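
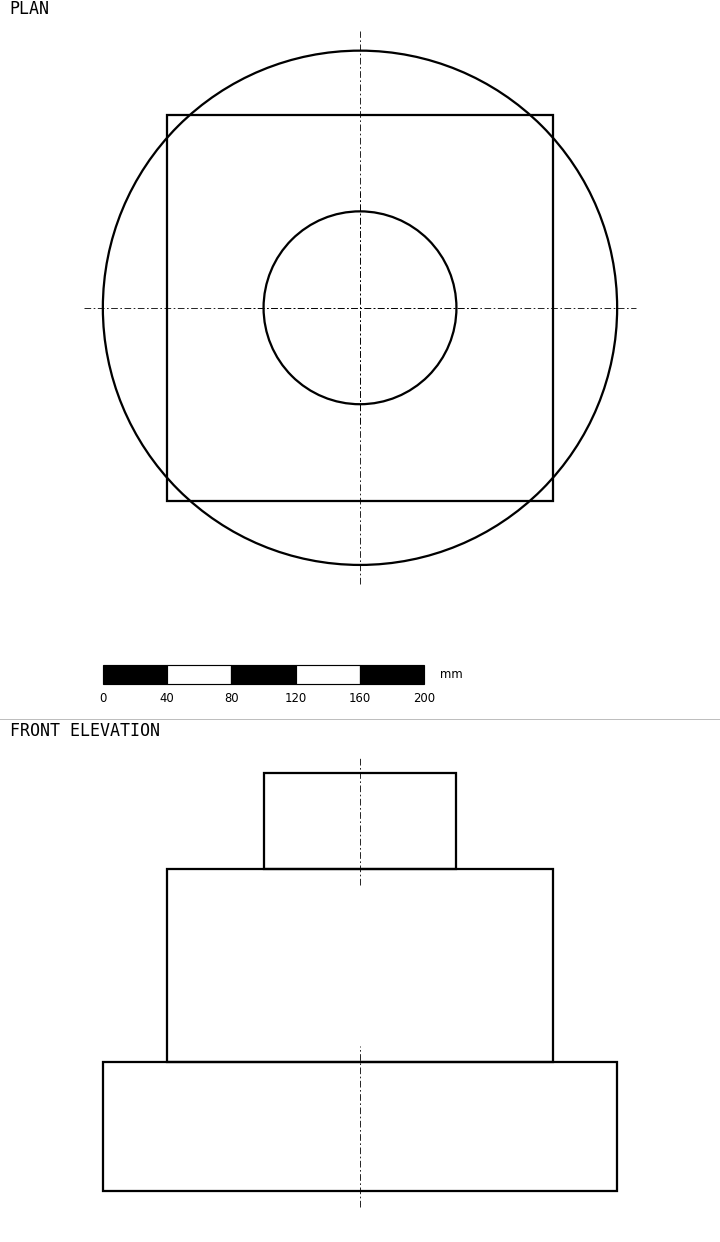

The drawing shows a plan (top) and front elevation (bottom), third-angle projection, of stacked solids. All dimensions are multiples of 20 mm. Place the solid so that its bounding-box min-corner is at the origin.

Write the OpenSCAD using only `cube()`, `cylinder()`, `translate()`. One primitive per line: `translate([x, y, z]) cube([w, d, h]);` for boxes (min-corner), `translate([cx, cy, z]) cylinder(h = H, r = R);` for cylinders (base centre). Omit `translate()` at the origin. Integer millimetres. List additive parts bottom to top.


translate([160, 160, 0]) cylinder(h = 80, r = 160);
translate([40, 40, 80]) cube([240, 240, 120]);
translate([160, 160, 200]) cylinder(h = 60, r = 60);


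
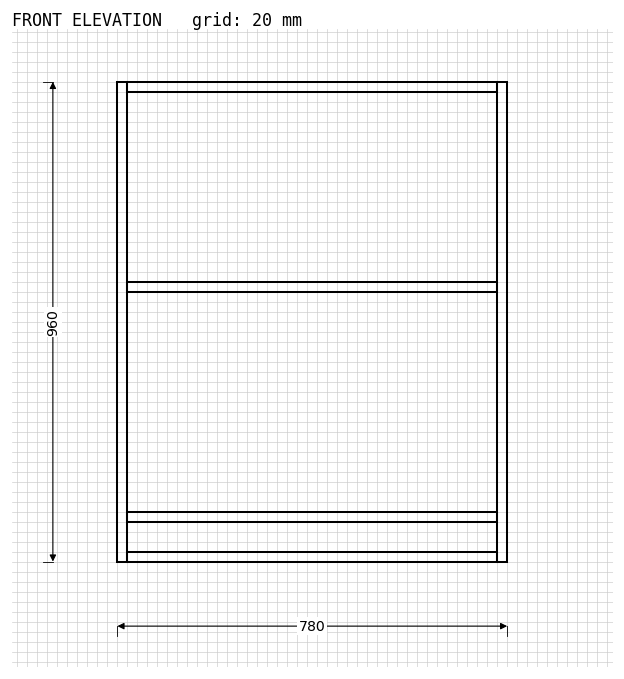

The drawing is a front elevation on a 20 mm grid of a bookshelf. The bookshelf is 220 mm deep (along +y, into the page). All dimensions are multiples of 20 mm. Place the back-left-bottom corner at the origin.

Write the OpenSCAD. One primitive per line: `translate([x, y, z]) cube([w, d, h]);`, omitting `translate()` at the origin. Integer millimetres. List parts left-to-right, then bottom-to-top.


cube([20, 220, 960]);
translate([20, 0, 0]) cube([740, 220, 20]);
translate([20, 0, 80]) cube([740, 220, 20]);
translate([20, 0, 540]) cube([740, 220, 20]);
translate([20, 0, 940]) cube([740, 220, 20]);
translate([760, 0, 0]) cube([20, 220, 960]);


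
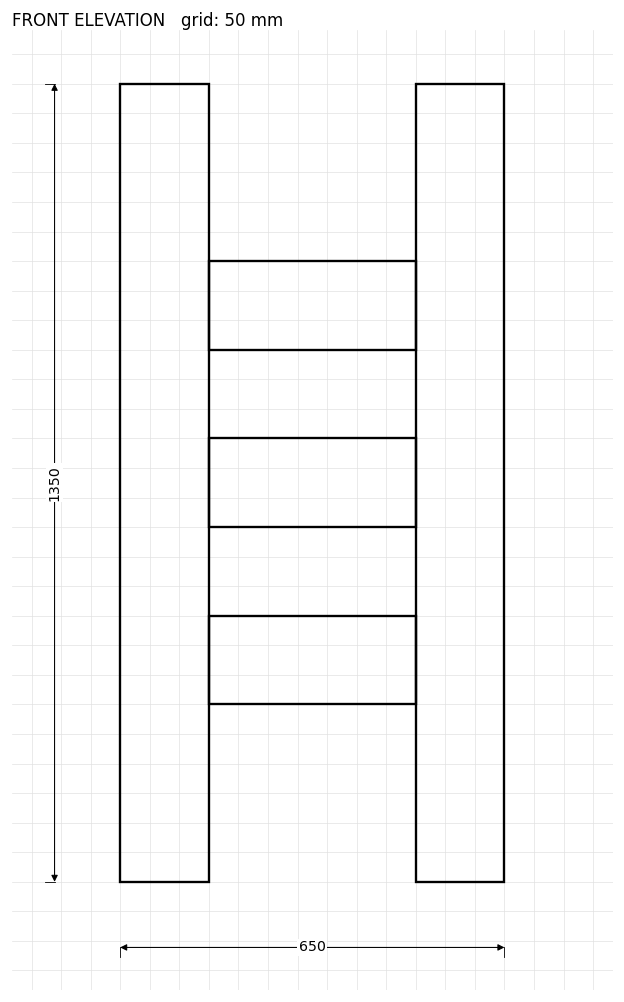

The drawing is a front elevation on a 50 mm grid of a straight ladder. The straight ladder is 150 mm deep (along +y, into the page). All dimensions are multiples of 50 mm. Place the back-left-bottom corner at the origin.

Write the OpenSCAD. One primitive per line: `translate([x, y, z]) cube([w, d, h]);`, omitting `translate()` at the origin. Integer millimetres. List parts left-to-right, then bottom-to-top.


cube([150, 150, 1350]);
translate([150, 0, 300]) cube([350, 150, 150]);
translate([150, 0, 600]) cube([350, 150, 150]);
translate([150, 0, 900]) cube([350, 150, 150]);
translate([500, 0, 0]) cube([150, 150, 1350]);


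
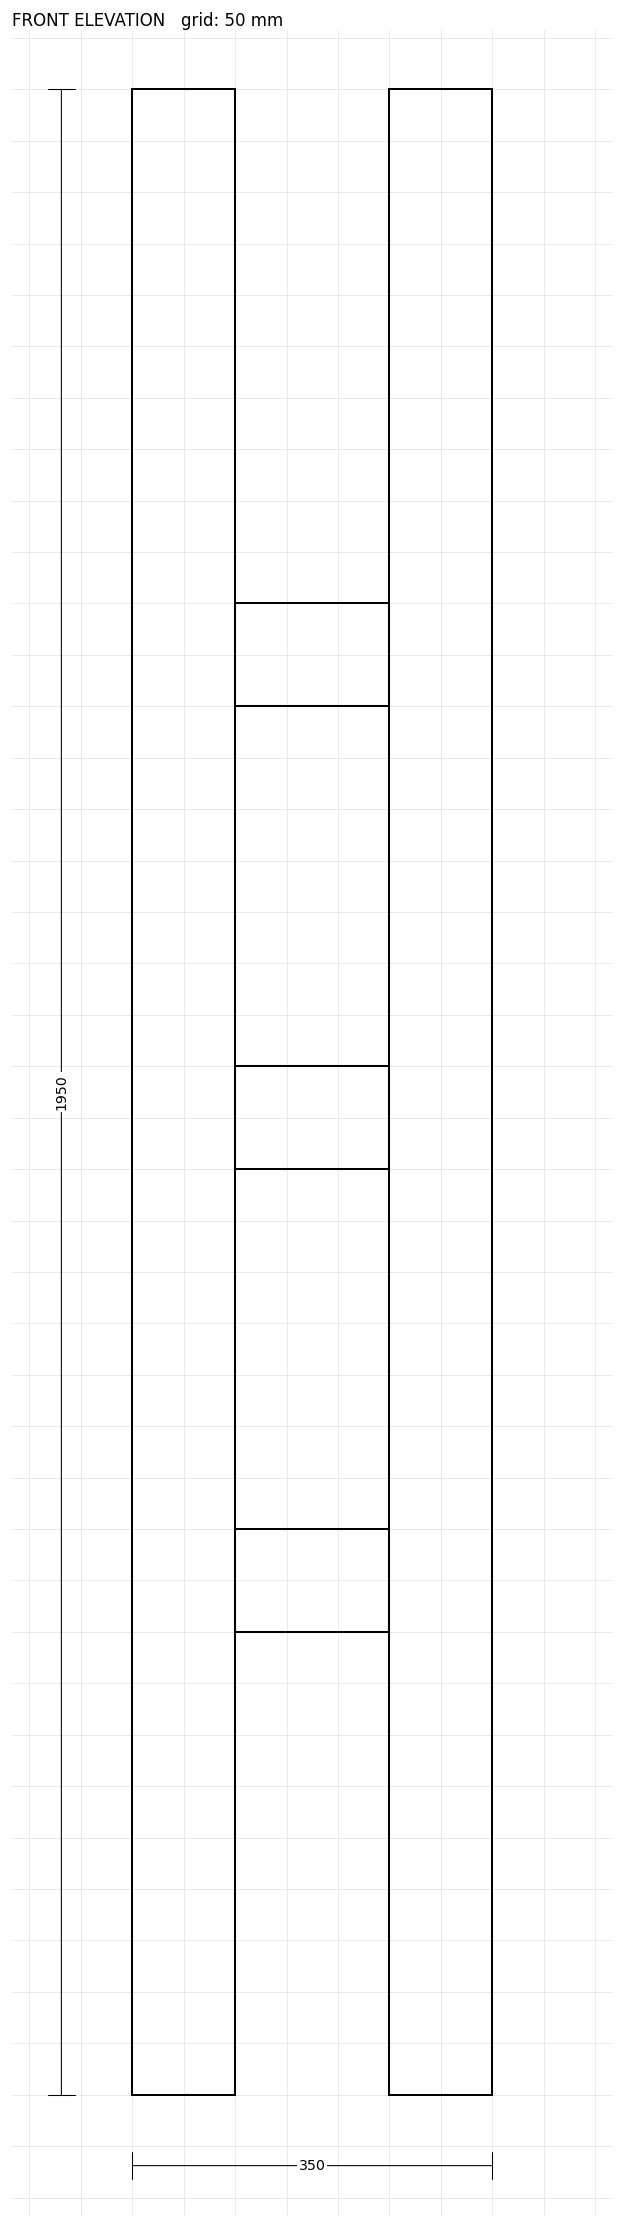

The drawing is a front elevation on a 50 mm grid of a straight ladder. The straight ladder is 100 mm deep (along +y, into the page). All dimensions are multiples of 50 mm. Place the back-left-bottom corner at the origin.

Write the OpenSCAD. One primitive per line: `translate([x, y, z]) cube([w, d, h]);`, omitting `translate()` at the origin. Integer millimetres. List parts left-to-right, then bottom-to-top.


cube([100, 100, 1950]);
translate([100, 0, 450]) cube([150, 100, 100]);
translate([100, 0, 900]) cube([150, 100, 100]);
translate([100, 0, 1350]) cube([150, 100, 100]);
translate([250, 0, 0]) cube([100, 100, 1950]);


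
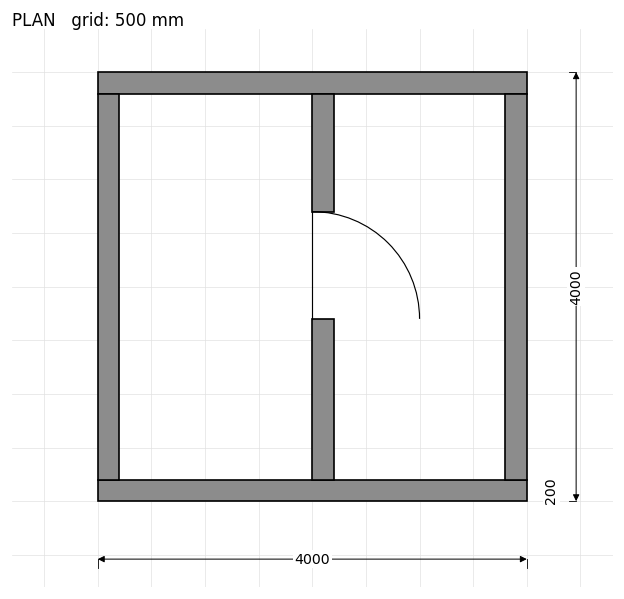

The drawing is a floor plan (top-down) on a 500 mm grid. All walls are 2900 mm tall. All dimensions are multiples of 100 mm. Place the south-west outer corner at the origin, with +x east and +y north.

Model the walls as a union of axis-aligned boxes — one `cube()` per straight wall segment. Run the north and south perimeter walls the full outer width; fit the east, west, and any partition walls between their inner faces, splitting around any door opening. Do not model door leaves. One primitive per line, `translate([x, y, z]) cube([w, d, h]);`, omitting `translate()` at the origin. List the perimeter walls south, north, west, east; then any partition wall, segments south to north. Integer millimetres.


cube([4000, 200, 2900]);
translate([0, 3800, 0]) cube([4000, 200, 2900]);
translate([0, 200, 0]) cube([200, 3600, 2900]);
translate([3800, 200, 0]) cube([200, 3600, 2900]);
translate([2000, 200, 0]) cube([200, 1500, 2900]);
translate([2000, 2700, 0]) cube([200, 1100, 2900]);


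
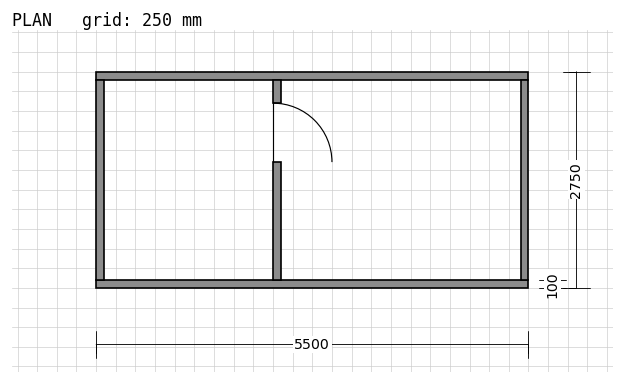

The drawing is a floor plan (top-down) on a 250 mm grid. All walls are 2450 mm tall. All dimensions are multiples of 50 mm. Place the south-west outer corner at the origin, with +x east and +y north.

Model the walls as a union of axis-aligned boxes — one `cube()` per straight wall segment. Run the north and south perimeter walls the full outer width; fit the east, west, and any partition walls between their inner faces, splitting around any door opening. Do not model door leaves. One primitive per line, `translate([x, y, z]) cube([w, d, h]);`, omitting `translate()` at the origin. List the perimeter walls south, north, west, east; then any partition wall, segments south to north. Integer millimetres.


cube([5500, 100, 2450]);
translate([0, 2650, 0]) cube([5500, 100, 2450]);
translate([0, 100, 0]) cube([100, 2550, 2450]);
translate([5400, 100, 0]) cube([100, 2550, 2450]);
translate([2250, 100, 0]) cube([100, 1500, 2450]);
translate([2250, 2350, 0]) cube([100, 300, 2450]);


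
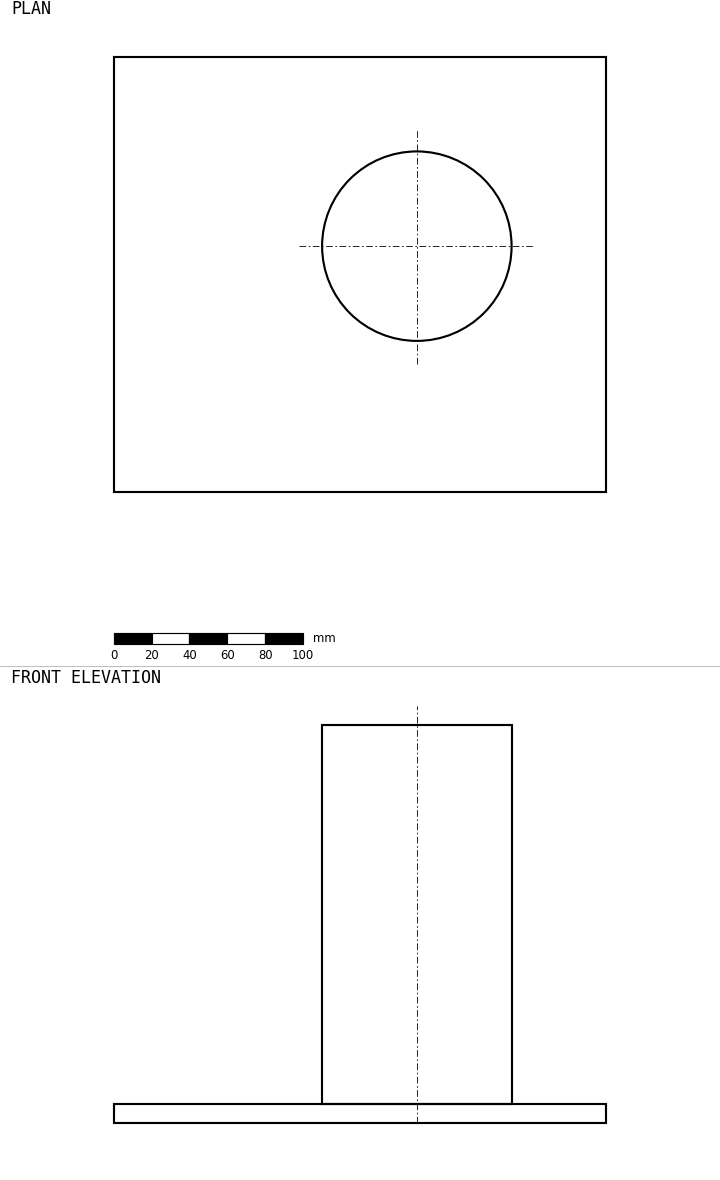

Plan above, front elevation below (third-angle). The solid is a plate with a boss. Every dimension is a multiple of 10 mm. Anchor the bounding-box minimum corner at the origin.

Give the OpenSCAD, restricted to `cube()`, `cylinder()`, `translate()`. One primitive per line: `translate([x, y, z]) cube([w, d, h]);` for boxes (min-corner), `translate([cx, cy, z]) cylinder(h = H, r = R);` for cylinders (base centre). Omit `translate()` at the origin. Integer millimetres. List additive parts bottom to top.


cube([260, 230, 10]);
translate([160, 130, 10]) cylinder(h = 200, r = 50);


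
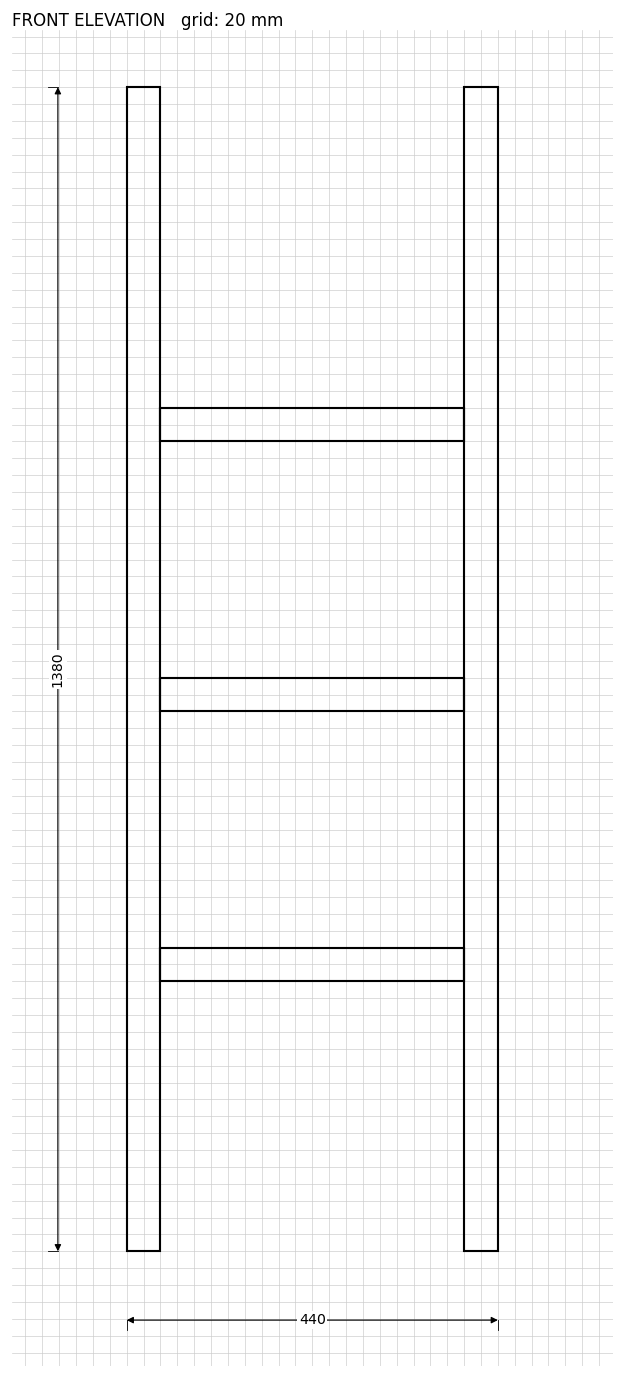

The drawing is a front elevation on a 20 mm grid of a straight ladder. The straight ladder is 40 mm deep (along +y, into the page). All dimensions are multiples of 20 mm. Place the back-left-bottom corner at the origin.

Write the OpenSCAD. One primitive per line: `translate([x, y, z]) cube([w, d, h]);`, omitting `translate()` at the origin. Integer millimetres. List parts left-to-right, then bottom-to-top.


cube([40, 40, 1380]);
translate([40, 0, 320]) cube([360, 40, 40]);
translate([40, 0, 640]) cube([360, 40, 40]);
translate([40, 0, 960]) cube([360, 40, 40]);
translate([400, 0, 0]) cube([40, 40, 1380]);


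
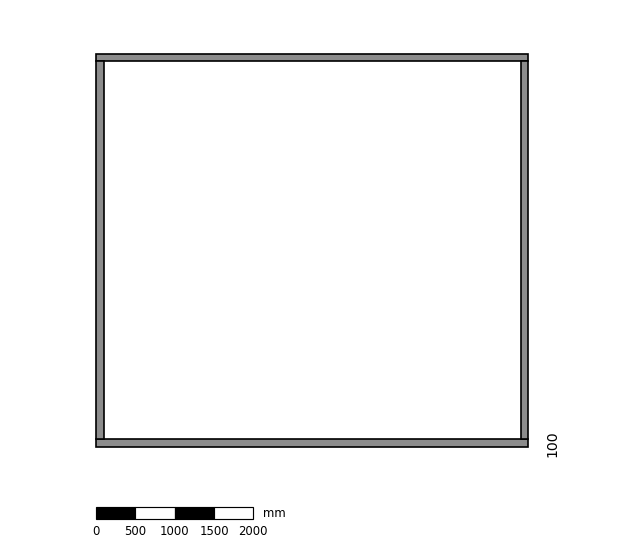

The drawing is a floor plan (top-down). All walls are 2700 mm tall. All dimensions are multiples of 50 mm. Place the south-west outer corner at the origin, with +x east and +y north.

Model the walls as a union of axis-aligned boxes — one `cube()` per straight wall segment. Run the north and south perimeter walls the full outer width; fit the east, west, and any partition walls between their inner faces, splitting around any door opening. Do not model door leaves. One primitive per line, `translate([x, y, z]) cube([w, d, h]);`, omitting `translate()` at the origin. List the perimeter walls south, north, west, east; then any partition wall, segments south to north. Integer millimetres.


cube([5500, 100, 2700]);
translate([0, 4900, 0]) cube([5500, 100, 2700]);
translate([0, 100, 0]) cube([100, 4800, 2700]);
translate([5400, 100, 0]) cube([100, 4800, 2700]);


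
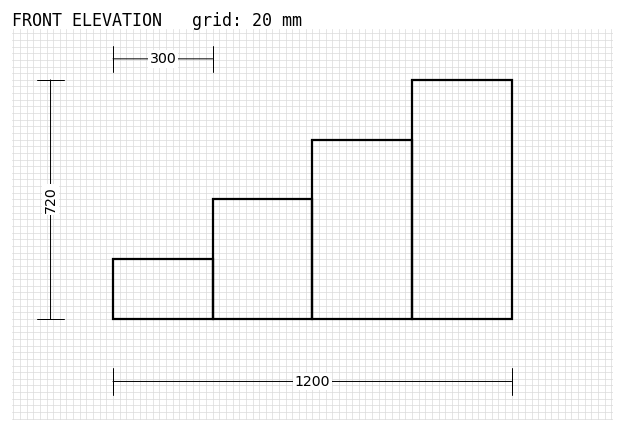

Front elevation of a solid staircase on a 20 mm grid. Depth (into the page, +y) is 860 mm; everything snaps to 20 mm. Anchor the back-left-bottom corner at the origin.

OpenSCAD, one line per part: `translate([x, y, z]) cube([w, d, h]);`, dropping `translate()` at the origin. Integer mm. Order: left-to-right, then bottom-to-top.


cube([300, 860, 180]);
translate([300, 0, 0]) cube([300, 860, 360]);
translate([600, 0, 0]) cube([300, 860, 540]);
translate([900, 0, 0]) cube([300, 860, 720]);


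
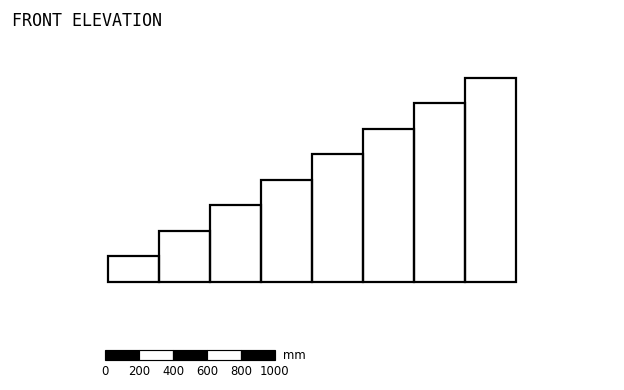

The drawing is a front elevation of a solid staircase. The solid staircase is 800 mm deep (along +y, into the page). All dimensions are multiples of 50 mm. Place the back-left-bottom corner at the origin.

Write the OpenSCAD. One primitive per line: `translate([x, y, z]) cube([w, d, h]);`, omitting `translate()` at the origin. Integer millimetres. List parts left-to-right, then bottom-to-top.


cube([300, 800, 150]);
translate([300, 0, 0]) cube([300, 800, 300]);
translate([600, 0, 0]) cube([300, 800, 450]);
translate([900, 0, 0]) cube([300, 800, 600]);
translate([1200, 0, 0]) cube([300, 800, 750]);
translate([1500, 0, 0]) cube([300, 800, 900]);
translate([1800, 0, 0]) cube([300, 800, 1050]);
translate([2100, 0, 0]) cube([300, 800, 1200]);


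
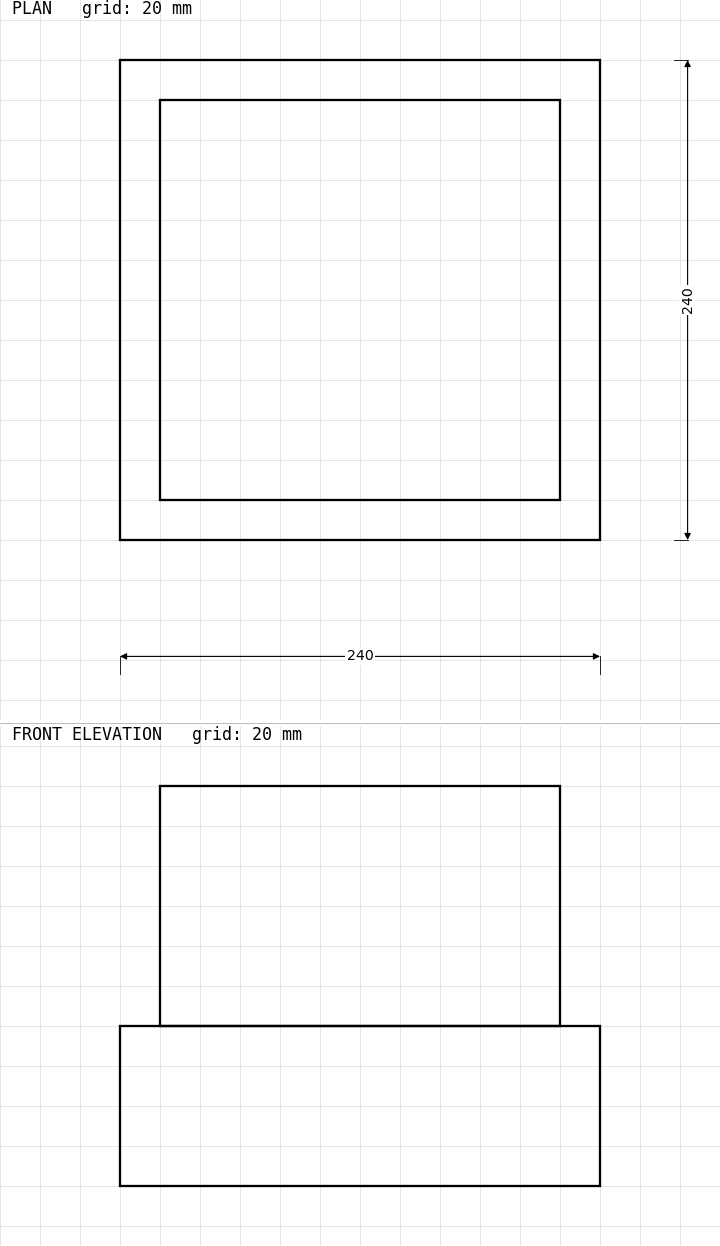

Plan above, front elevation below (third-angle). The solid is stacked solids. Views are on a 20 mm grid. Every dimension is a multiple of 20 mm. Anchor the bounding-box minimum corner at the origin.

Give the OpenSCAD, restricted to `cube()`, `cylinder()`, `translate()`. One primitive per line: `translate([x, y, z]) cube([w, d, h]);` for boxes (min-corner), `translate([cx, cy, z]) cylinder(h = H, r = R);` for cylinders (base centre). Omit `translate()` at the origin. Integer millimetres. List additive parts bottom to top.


cube([240, 240, 80]);
translate([20, 20, 80]) cube([200, 200, 120]);


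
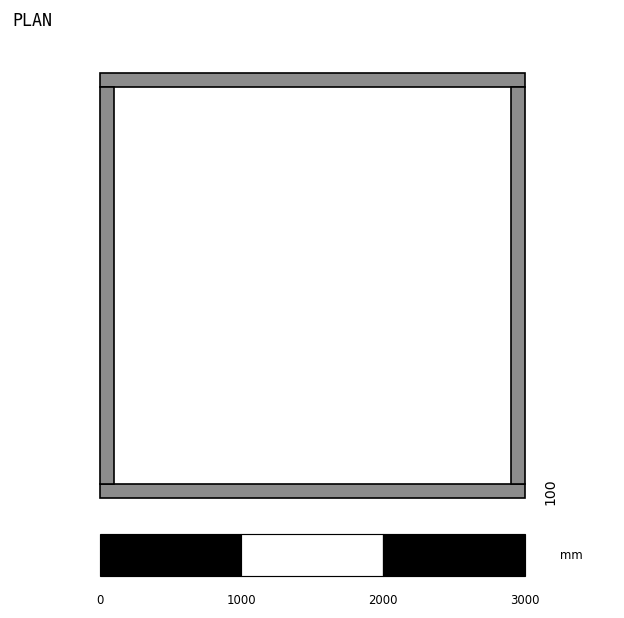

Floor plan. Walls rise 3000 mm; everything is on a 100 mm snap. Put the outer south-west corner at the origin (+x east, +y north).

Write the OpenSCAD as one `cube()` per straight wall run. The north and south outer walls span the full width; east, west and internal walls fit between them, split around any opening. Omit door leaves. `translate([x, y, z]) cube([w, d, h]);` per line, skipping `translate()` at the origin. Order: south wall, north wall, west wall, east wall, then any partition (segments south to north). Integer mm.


cube([3000, 100, 3000]);
translate([0, 2900, 0]) cube([3000, 100, 3000]);
translate([0, 100, 0]) cube([100, 2800, 3000]);
translate([2900, 100, 0]) cube([100, 2800, 3000]);


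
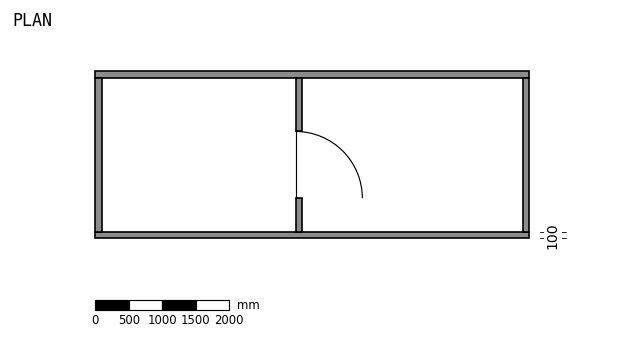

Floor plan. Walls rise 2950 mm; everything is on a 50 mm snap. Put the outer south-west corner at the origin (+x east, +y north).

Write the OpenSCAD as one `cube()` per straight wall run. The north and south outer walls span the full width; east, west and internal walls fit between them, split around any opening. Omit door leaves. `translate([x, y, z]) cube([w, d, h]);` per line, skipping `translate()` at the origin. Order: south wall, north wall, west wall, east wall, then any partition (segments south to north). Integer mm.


cube([6500, 100, 2950]);
translate([0, 2400, 0]) cube([6500, 100, 2950]);
translate([0, 100, 0]) cube([100, 2300, 2950]);
translate([6400, 100, 0]) cube([100, 2300, 2950]);
translate([3000, 100, 0]) cube([100, 500, 2950]);
translate([3000, 1600, 0]) cube([100, 800, 2950]);


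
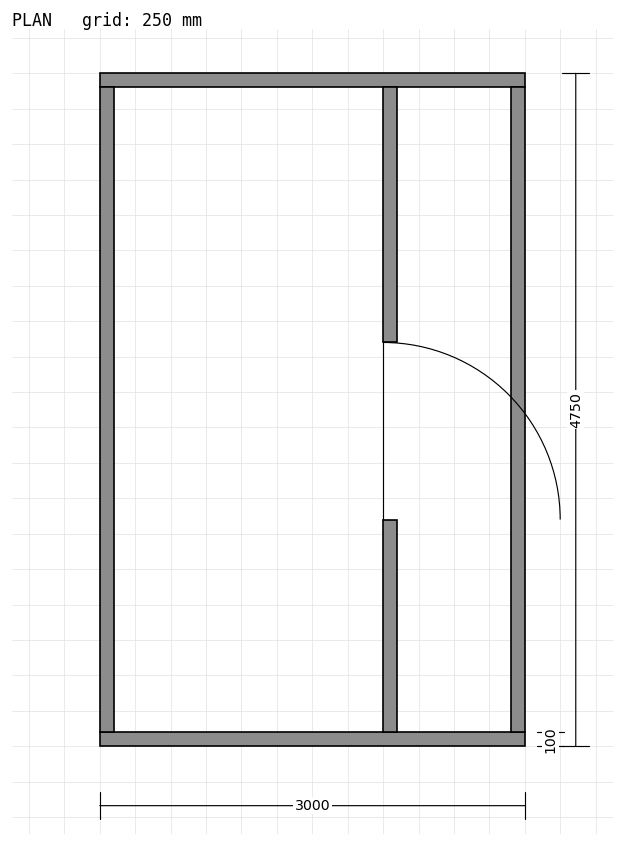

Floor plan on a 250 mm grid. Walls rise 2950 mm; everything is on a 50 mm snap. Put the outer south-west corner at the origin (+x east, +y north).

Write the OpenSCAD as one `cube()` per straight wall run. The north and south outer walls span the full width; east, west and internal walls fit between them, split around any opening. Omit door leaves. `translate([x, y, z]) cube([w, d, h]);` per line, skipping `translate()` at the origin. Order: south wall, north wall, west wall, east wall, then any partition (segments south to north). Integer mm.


cube([3000, 100, 2950]);
translate([0, 4650, 0]) cube([3000, 100, 2950]);
translate([0, 100, 0]) cube([100, 4550, 2950]);
translate([2900, 100, 0]) cube([100, 4550, 2950]);
translate([2000, 100, 0]) cube([100, 1500, 2950]);
translate([2000, 2850, 0]) cube([100, 1800, 2950]);


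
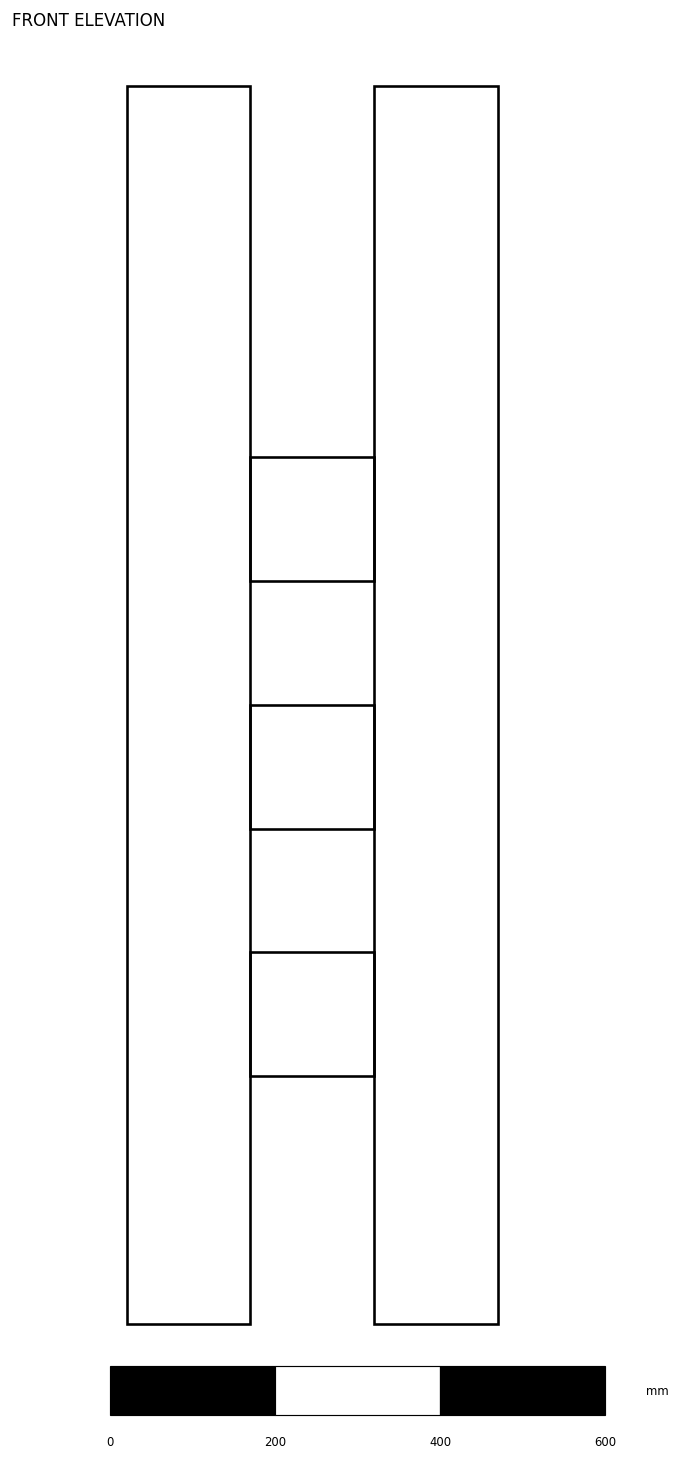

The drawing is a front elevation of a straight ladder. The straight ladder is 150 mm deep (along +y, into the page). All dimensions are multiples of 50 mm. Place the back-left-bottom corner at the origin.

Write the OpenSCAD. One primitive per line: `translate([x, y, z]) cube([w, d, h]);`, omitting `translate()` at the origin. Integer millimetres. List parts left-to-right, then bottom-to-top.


cube([150, 150, 1500]);
translate([150, 0, 300]) cube([150, 150, 150]);
translate([150, 0, 600]) cube([150, 150, 150]);
translate([150, 0, 900]) cube([150, 150, 150]);
translate([300, 0, 0]) cube([150, 150, 1500]);


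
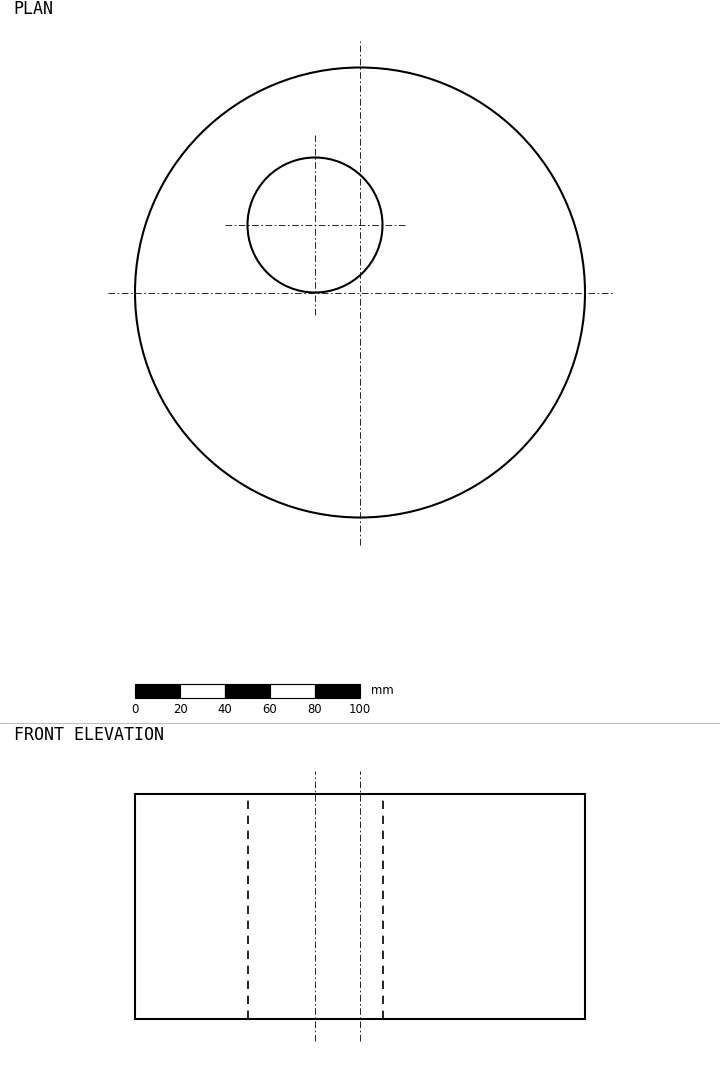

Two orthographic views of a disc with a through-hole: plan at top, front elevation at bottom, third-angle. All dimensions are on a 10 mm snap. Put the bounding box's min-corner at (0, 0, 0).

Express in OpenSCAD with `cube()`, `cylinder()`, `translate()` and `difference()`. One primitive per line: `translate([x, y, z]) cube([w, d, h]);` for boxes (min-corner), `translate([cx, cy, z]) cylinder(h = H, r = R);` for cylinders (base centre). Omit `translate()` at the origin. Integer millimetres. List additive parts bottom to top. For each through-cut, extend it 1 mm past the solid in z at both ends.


difference() {
  translate([100, 100, 0]) cylinder(h = 100, r = 100);
  translate([80, 130, -1]) cylinder(h = 102, r = 30);
}


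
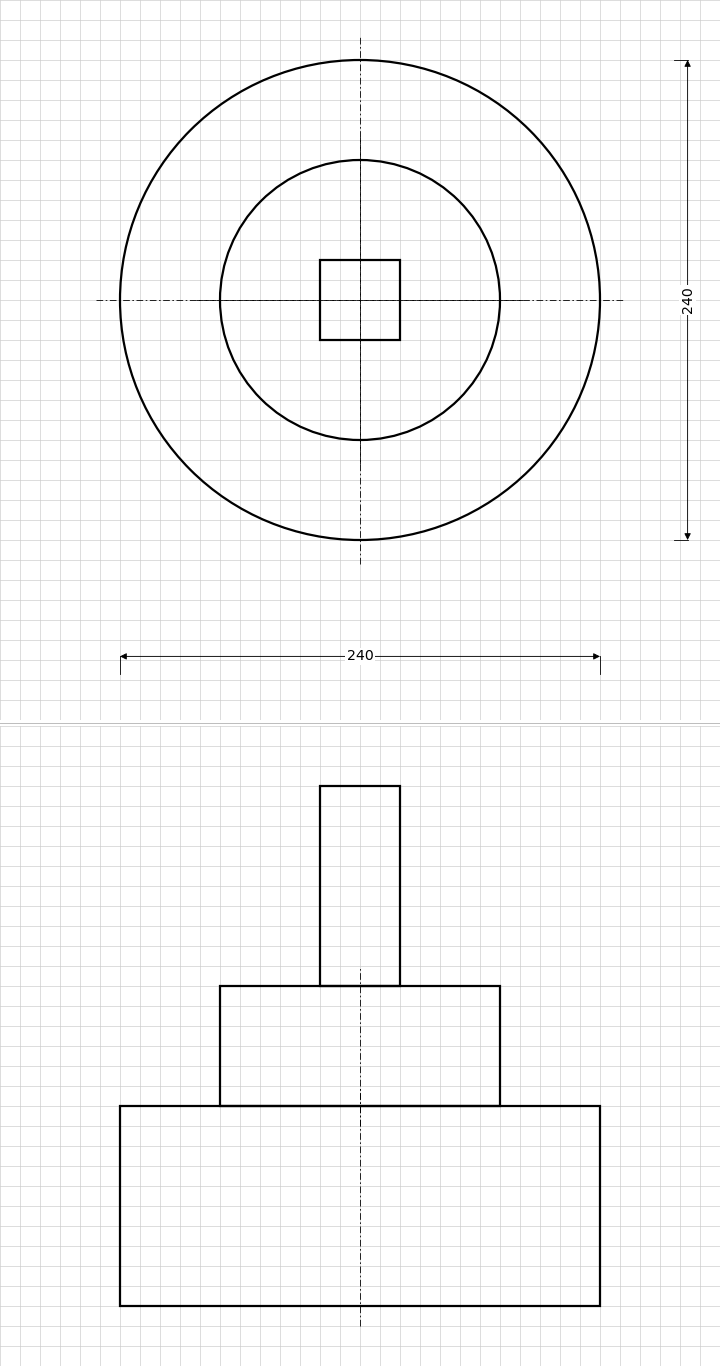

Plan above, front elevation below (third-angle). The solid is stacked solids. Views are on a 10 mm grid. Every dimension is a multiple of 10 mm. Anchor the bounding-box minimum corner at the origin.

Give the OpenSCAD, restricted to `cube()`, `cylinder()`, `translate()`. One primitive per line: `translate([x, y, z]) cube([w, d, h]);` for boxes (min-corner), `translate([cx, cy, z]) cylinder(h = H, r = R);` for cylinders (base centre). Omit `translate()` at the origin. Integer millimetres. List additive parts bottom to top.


translate([120, 120, 0]) cylinder(h = 100, r = 120);
translate([120, 120, 100]) cylinder(h = 60, r = 70);
translate([100, 100, 160]) cube([40, 40, 100]);


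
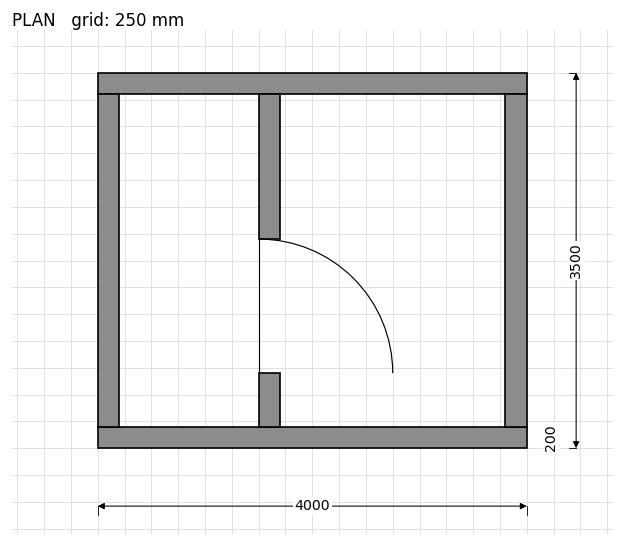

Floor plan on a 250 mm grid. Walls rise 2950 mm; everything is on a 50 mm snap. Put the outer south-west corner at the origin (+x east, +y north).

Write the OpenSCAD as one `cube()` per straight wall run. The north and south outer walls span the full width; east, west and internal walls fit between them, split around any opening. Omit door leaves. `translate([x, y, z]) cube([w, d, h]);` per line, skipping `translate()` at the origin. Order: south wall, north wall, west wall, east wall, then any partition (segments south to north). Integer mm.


cube([4000, 200, 2950]);
translate([0, 3300, 0]) cube([4000, 200, 2950]);
translate([0, 200, 0]) cube([200, 3100, 2950]);
translate([3800, 200, 0]) cube([200, 3100, 2950]);
translate([1500, 200, 0]) cube([200, 500, 2950]);
translate([1500, 1950, 0]) cube([200, 1350, 2950]);


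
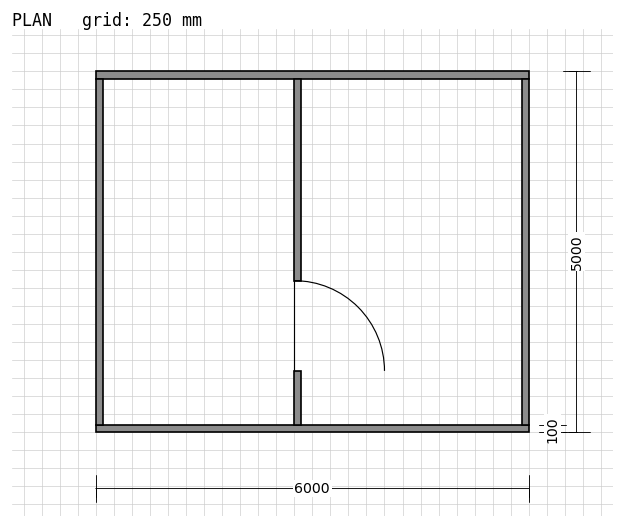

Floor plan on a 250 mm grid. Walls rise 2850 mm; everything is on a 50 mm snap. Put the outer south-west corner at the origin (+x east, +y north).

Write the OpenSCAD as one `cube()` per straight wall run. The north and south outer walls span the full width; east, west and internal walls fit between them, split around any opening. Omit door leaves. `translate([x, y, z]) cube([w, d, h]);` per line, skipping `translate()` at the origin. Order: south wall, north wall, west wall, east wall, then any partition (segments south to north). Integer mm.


cube([6000, 100, 2850]);
translate([0, 4900, 0]) cube([6000, 100, 2850]);
translate([0, 100, 0]) cube([100, 4800, 2850]);
translate([5900, 100, 0]) cube([100, 4800, 2850]);
translate([2750, 100, 0]) cube([100, 750, 2850]);
translate([2750, 2100, 0]) cube([100, 2800, 2850]);


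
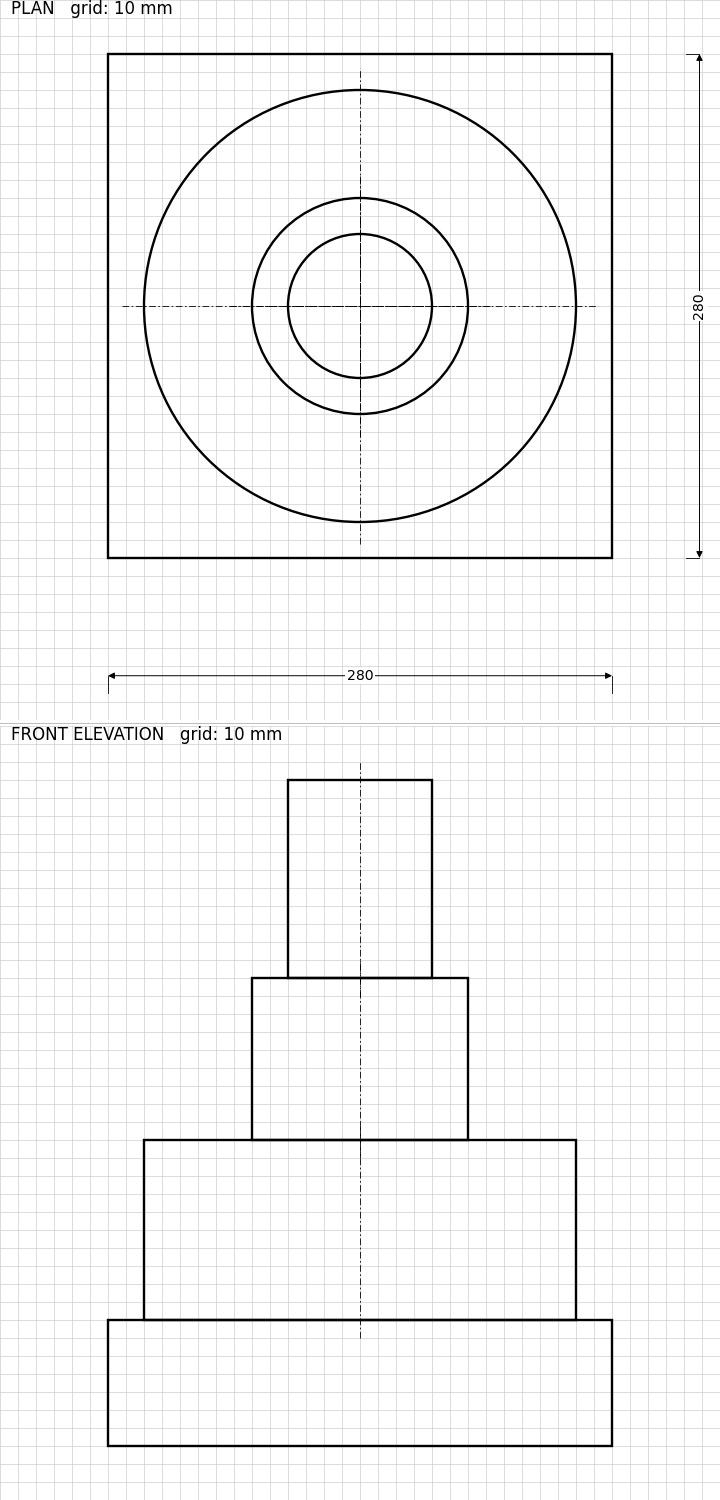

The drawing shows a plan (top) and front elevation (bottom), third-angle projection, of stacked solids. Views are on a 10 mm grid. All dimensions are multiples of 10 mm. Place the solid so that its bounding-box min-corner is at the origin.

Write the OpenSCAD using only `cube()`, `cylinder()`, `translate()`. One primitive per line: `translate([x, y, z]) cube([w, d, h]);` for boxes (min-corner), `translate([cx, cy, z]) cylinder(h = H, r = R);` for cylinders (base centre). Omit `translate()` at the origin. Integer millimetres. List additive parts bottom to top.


cube([280, 280, 70]);
translate([140, 140, 70]) cylinder(h = 100, r = 120);
translate([140, 140, 170]) cylinder(h = 90, r = 60);
translate([140, 140, 260]) cylinder(h = 110, r = 40);


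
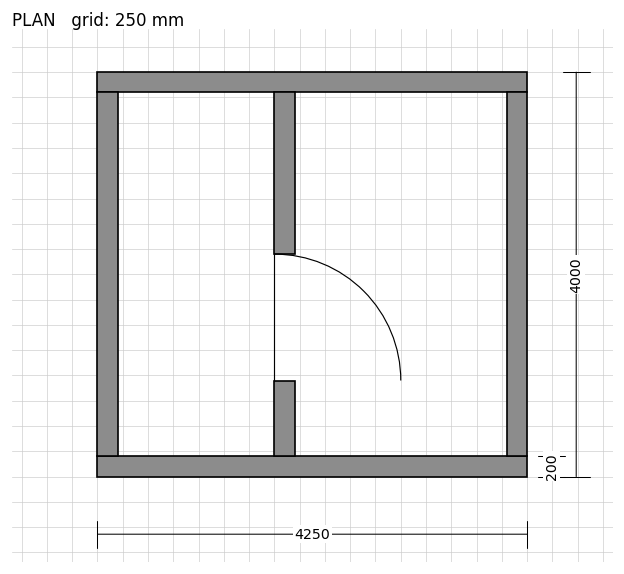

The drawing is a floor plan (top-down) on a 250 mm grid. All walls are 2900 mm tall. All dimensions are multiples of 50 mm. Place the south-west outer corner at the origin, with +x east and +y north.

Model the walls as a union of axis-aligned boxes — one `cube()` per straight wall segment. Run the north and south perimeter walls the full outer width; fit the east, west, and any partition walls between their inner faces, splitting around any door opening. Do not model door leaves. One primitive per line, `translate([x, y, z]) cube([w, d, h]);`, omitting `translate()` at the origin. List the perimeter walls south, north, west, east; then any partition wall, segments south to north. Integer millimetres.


cube([4250, 200, 2900]);
translate([0, 3800, 0]) cube([4250, 200, 2900]);
translate([0, 200, 0]) cube([200, 3600, 2900]);
translate([4050, 200, 0]) cube([200, 3600, 2900]);
translate([1750, 200, 0]) cube([200, 750, 2900]);
translate([1750, 2200, 0]) cube([200, 1600, 2900]);


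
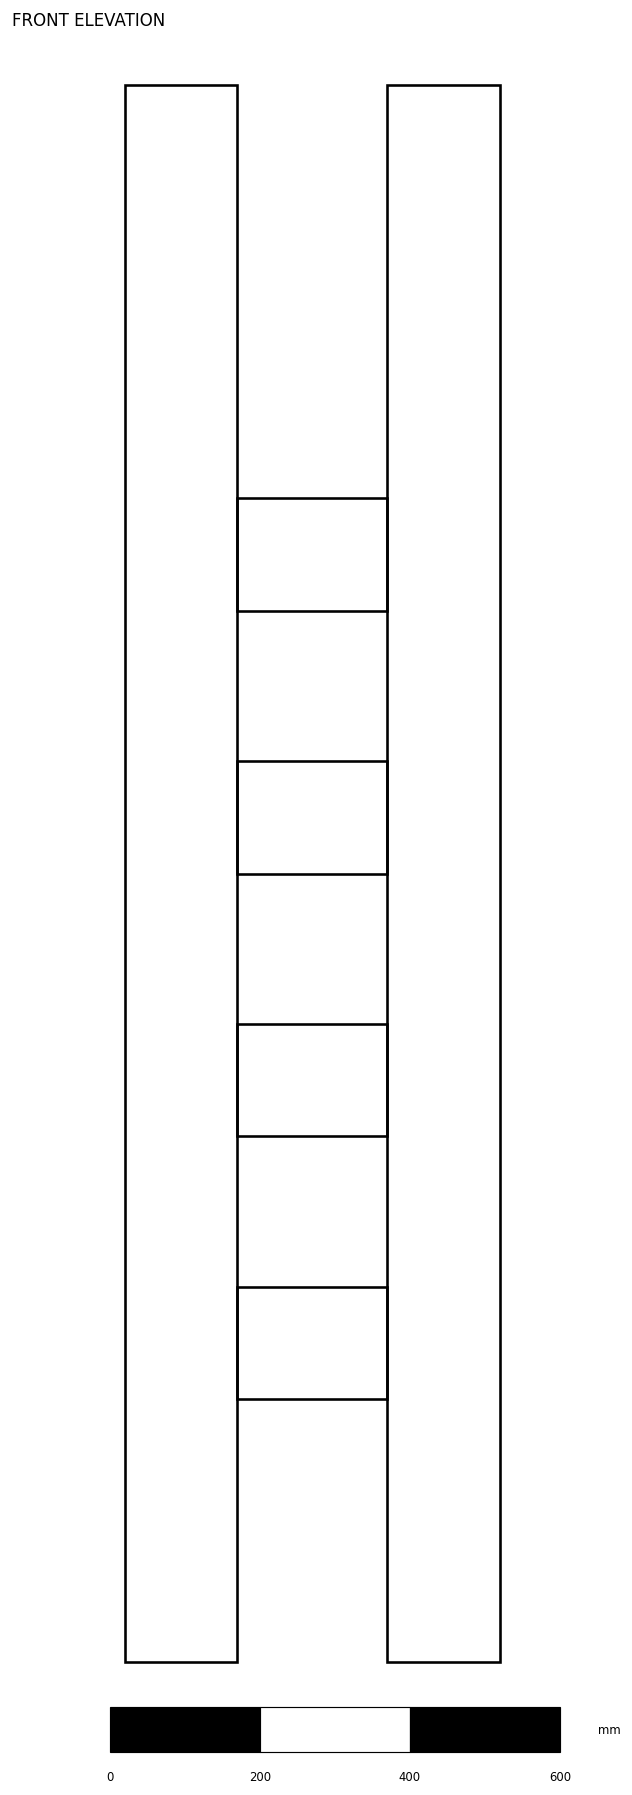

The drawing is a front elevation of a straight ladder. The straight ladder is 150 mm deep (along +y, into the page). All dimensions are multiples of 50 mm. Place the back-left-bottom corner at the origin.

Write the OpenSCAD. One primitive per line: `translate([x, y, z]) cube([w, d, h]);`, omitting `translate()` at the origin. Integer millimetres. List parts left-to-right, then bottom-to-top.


cube([150, 150, 2100]);
translate([150, 0, 350]) cube([200, 150, 150]);
translate([150, 0, 700]) cube([200, 150, 150]);
translate([150, 0, 1050]) cube([200, 150, 150]);
translate([150, 0, 1400]) cube([200, 150, 150]);
translate([350, 0, 0]) cube([150, 150, 2100]);


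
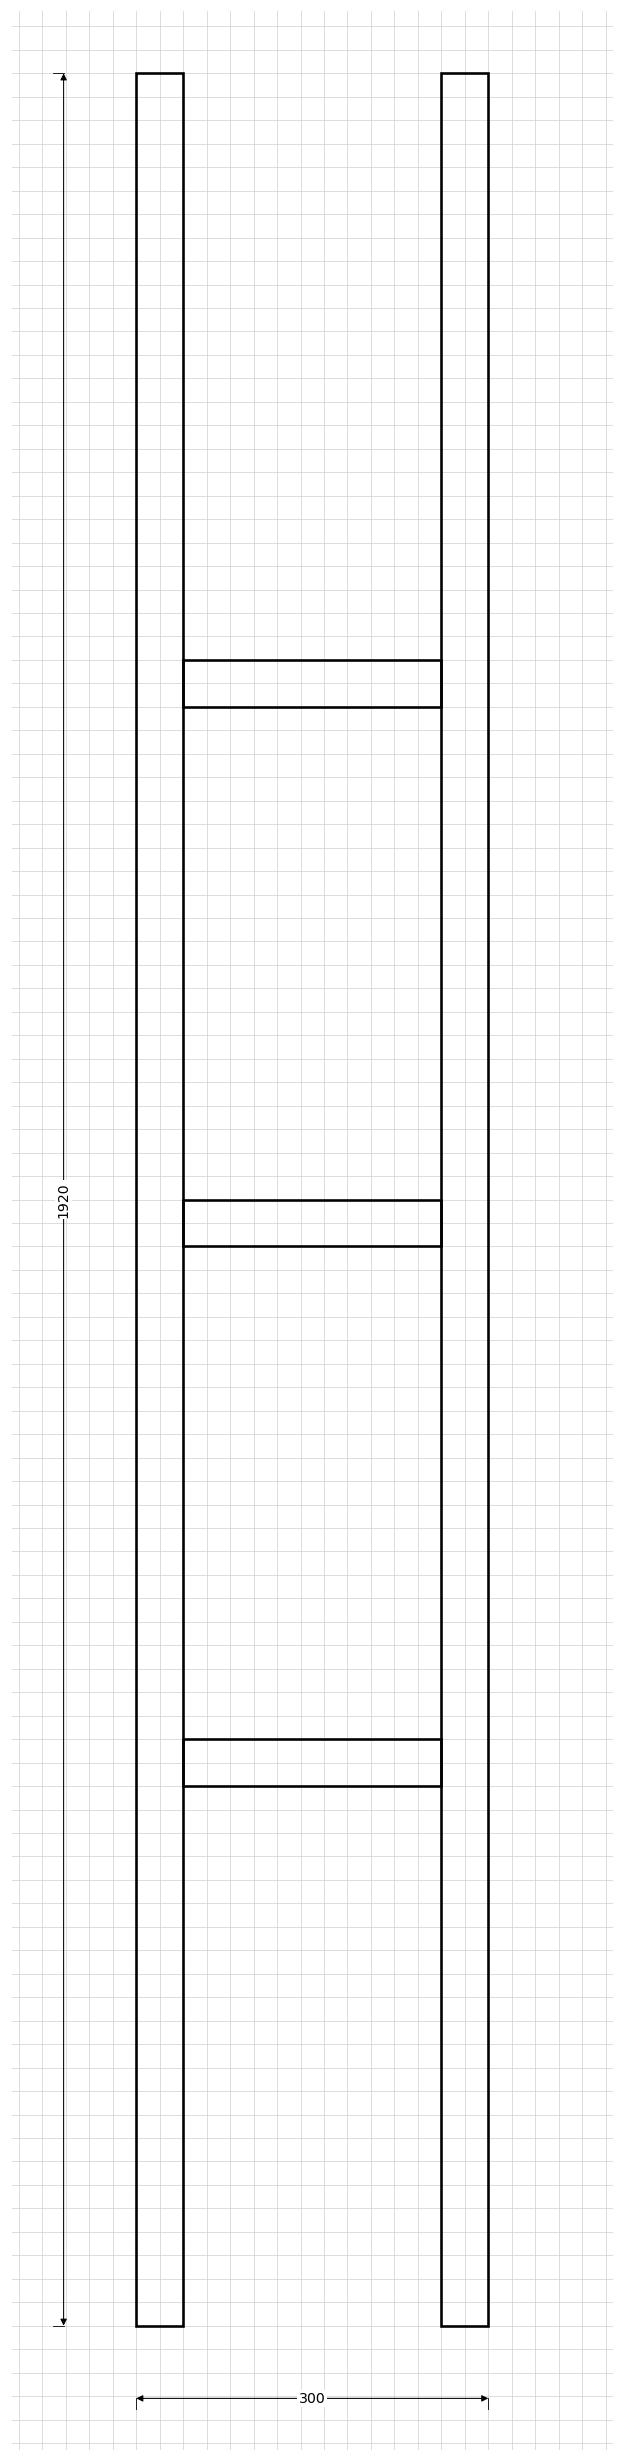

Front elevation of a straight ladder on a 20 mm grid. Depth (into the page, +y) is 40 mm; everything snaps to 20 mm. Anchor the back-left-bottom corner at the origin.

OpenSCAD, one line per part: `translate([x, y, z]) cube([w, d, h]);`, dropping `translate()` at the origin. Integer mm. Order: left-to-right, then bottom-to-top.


cube([40, 40, 1920]);
translate([40, 0, 460]) cube([220, 40, 40]);
translate([40, 0, 920]) cube([220, 40, 40]);
translate([40, 0, 1380]) cube([220, 40, 40]);
translate([260, 0, 0]) cube([40, 40, 1920]);


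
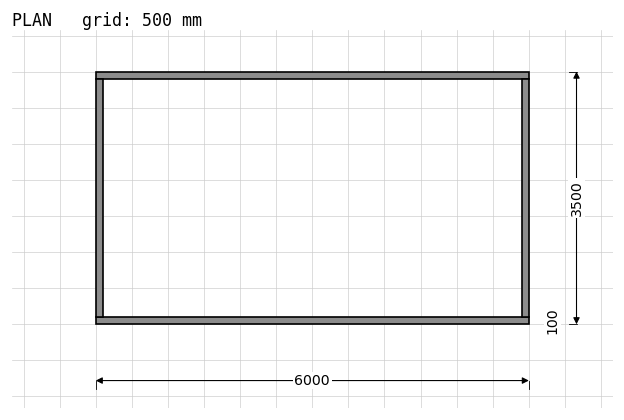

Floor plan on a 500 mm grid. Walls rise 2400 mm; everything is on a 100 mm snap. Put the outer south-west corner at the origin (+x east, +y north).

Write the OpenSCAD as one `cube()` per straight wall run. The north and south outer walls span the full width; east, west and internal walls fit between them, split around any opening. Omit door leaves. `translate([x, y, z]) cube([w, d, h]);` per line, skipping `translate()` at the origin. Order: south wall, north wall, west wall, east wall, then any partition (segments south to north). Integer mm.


cube([6000, 100, 2400]);
translate([0, 3400, 0]) cube([6000, 100, 2400]);
translate([0, 100, 0]) cube([100, 3300, 2400]);
translate([5900, 100, 0]) cube([100, 3300, 2400]);


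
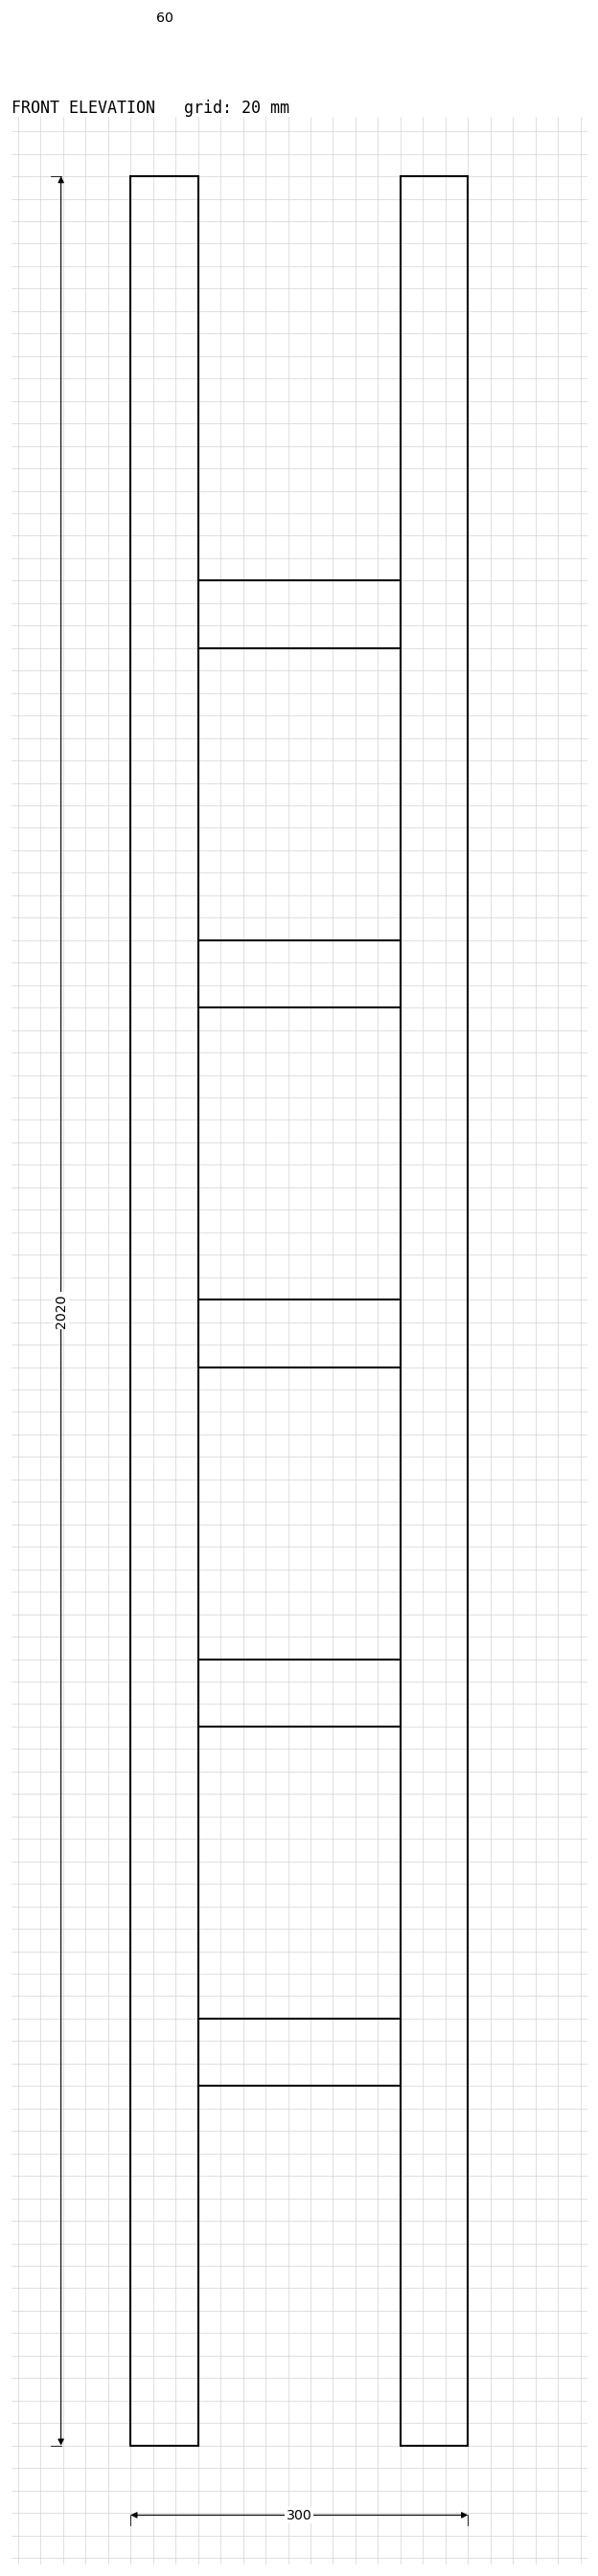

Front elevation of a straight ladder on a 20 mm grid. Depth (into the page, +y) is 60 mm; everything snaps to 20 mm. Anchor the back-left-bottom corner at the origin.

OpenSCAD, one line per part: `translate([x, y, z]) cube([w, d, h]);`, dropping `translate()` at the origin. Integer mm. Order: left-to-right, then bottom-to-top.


cube([60, 60, 2020]);
translate([60, 0, 320]) cube([180, 60, 60]);
translate([60, 0, 640]) cube([180, 60, 60]);
translate([60, 0, 960]) cube([180, 60, 60]);
translate([60, 0, 1280]) cube([180, 60, 60]);
translate([60, 0, 1600]) cube([180, 60, 60]);
translate([240, 0, 0]) cube([60, 60, 2020]);


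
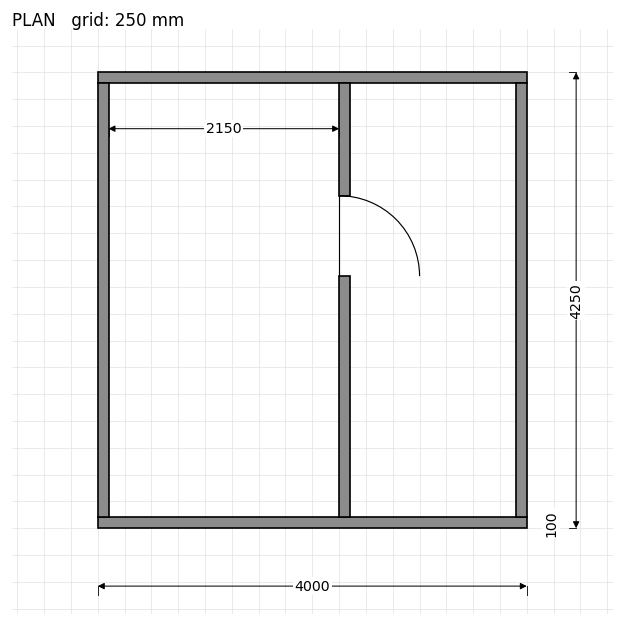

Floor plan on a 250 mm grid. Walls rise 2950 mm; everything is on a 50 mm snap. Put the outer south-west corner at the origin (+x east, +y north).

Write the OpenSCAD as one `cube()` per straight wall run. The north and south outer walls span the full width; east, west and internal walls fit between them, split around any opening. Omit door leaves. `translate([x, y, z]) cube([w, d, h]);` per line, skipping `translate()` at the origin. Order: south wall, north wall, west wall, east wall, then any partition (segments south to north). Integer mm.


cube([4000, 100, 2950]);
translate([0, 4150, 0]) cube([4000, 100, 2950]);
translate([0, 100, 0]) cube([100, 4050, 2950]);
translate([3900, 100, 0]) cube([100, 4050, 2950]);
translate([2250, 100, 0]) cube([100, 2250, 2950]);
translate([2250, 3100, 0]) cube([100, 1050, 2950]);


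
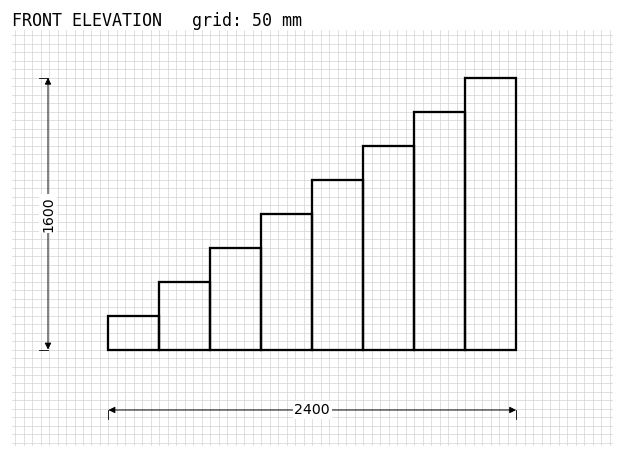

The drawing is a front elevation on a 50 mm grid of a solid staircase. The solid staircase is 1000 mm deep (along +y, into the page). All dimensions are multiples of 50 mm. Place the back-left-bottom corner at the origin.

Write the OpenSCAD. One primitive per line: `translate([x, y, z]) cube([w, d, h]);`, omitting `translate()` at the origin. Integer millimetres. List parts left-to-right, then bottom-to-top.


cube([300, 1000, 200]);
translate([300, 0, 0]) cube([300, 1000, 400]);
translate([600, 0, 0]) cube([300, 1000, 600]);
translate([900, 0, 0]) cube([300, 1000, 800]);
translate([1200, 0, 0]) cube([300, 1000, 1000]);
translate([1500, 0, 0]) cube([300, 1000, 1200]);
translate([1800, 0, 0]) cube([300, 1000, 1400]);
translate([2100, 0, 0]) cube([300, 1000, 1600]);


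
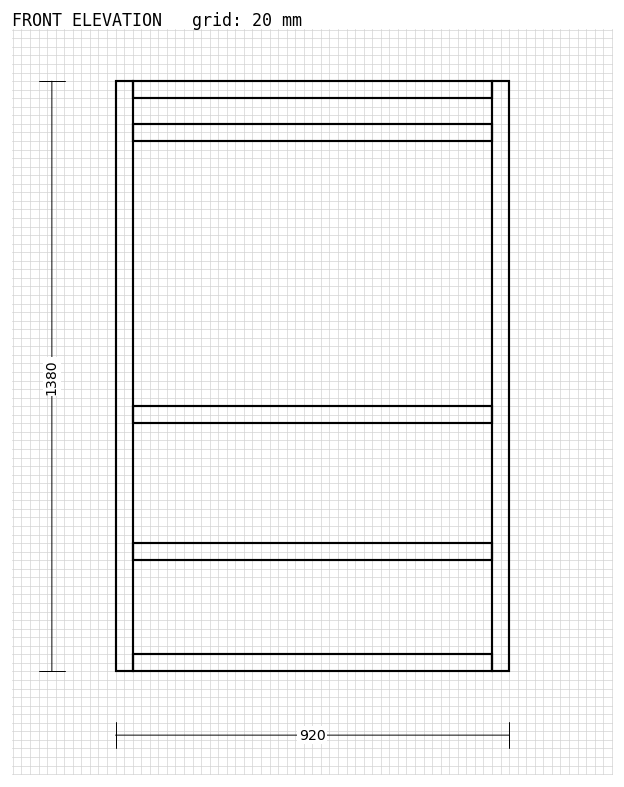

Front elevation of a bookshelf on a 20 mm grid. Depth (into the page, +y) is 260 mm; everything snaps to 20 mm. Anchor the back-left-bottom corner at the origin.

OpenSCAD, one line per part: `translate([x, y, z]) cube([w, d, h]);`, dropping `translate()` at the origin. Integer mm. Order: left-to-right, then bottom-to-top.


cube([40, 260, 1380]);
translate([40, 0, 0]) cube([840, 260, 40]);
translate([40, 0, 260]) cube([840, 260, 40]);
translate([40, 0, 580]) cube([840, 260, 40]);
translate([40, 0, 1240]) cube([840, 260, 40]);
translate([40, 0, 1340]) cube([840, 260, 40]);
translate([880, 0, 0]) cube([40, 260, 1380]);


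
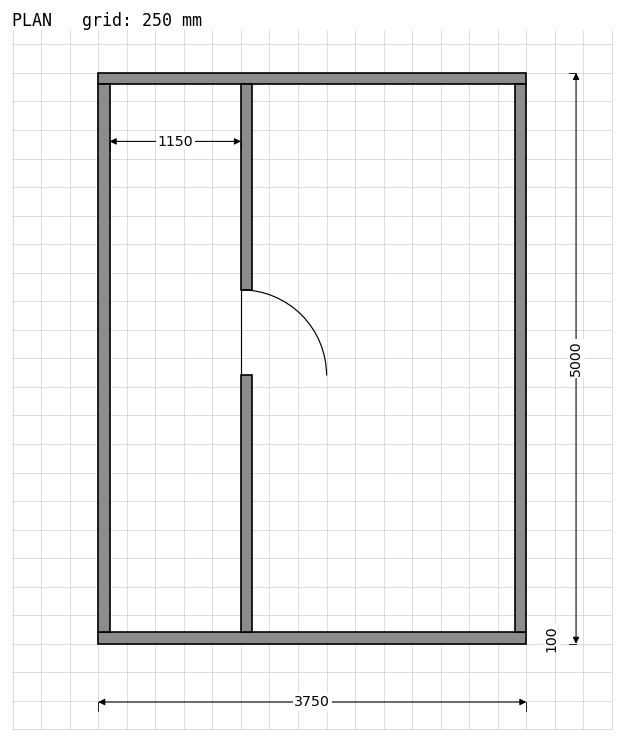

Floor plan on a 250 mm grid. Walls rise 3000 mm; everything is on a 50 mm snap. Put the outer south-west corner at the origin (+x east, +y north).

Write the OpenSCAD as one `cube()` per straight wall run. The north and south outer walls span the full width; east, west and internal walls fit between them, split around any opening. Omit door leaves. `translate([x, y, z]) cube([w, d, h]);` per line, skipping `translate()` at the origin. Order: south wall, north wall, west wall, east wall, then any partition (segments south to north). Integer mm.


cube([3750, 100, 3000]);
translate([0, 4900, 0]) cube([3750, 100, 3000]);
translate([0, 100, 0]) cube([100, 4800, 3000]);
translate([3650, 100, 0]) cube([100, 4800, 3000]);
translate([1250, 100, 0]) cube([100, 2250, 3000]);
translate([1250, 3100, 0]) cube([100, 1800, 3000]);


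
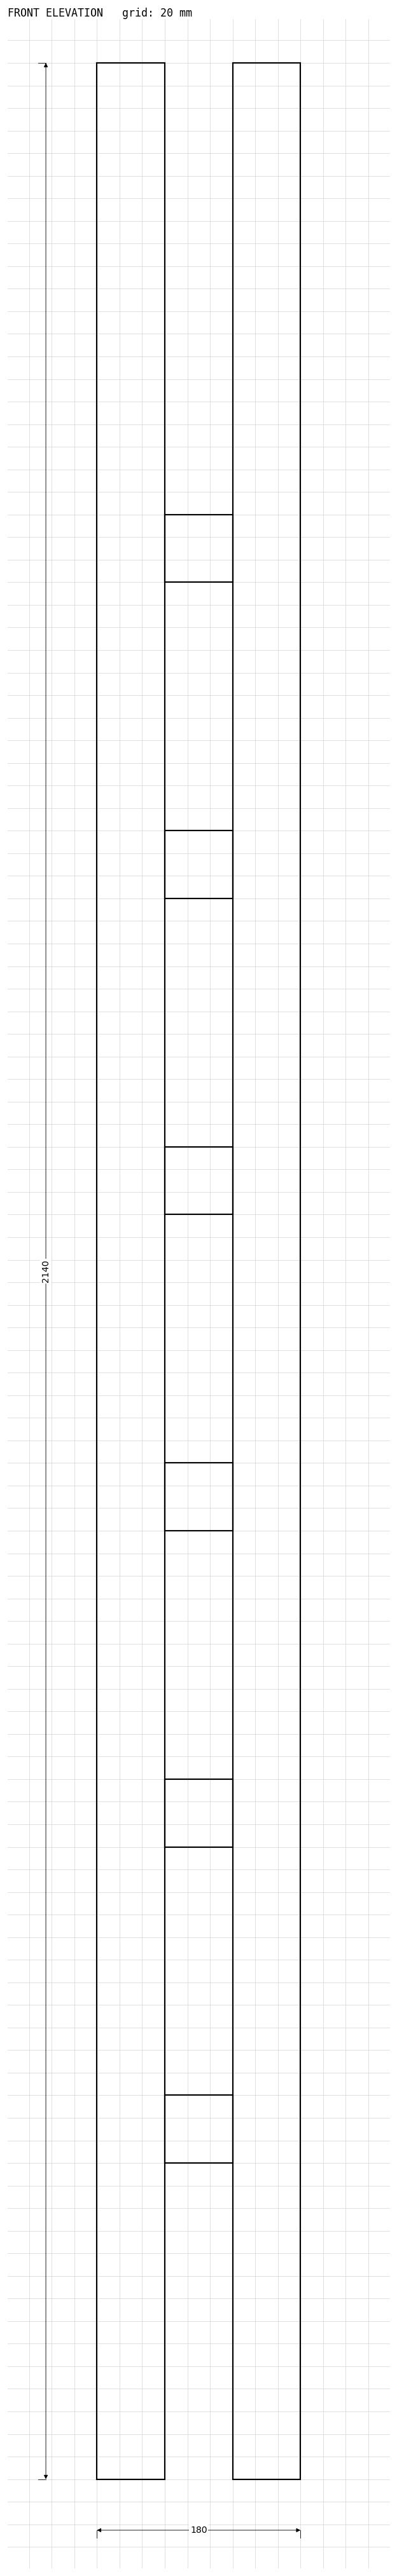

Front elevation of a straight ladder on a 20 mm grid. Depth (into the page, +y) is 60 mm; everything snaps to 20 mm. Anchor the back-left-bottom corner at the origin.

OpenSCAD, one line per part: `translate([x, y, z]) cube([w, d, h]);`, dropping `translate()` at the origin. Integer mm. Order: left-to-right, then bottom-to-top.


cube([60, 60, 2140]);
translate([60, 0, 280]) cube([60, 60, 60]);
translate([60, 0, 560]) cube([60, 60, 60]);
translate([60, 0, 840]) cube([60, 60, 60]);
translate([60, 0, 1120]) cube([60, 60, 60]);
translate([60, 0, 1400]) cube([60, 60, 60]);
translate([60, 0, 1680]) cube([60, 60, 60]);
translate([120, 0, 0]) cube([60, 60, 2140]);


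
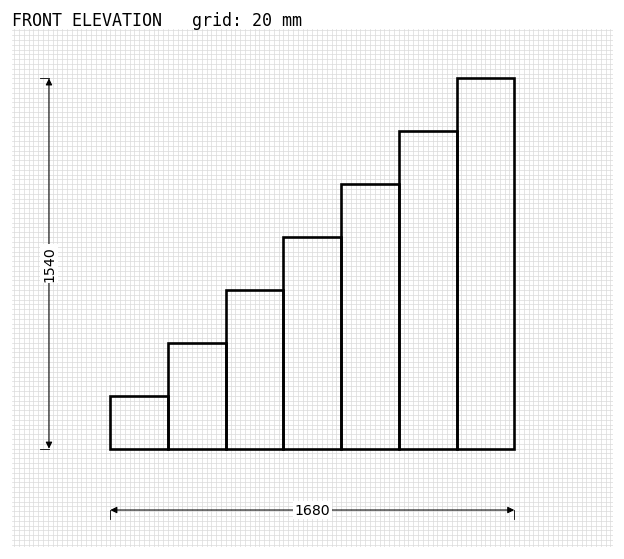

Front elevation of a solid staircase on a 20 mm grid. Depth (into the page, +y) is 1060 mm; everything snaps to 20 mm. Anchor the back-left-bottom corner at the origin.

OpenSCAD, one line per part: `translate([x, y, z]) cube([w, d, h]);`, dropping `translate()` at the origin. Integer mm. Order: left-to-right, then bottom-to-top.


cube([240, 1060, 220]);
translate([240, 0, 0]) cube([240, 1060, 440]);
translate([480, 0, 0]) cube([240, 1060, 660]);
translate([720, 0, 0]) cube([240, 1060, 880]);
translate([960, 0, 0]) cube([240, 1060, 1100]);
translate([1200, 0, 0]) cube([240, 1060, 1320]);
translate([1440, 0, 0]) cube([240, 1060, 1540]);


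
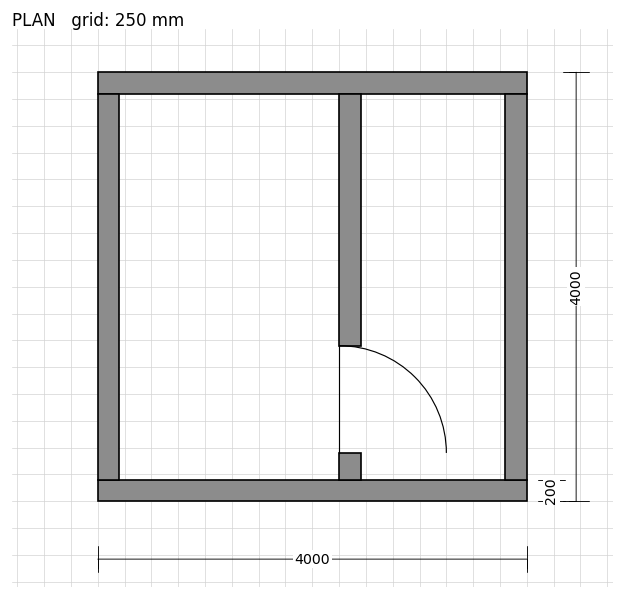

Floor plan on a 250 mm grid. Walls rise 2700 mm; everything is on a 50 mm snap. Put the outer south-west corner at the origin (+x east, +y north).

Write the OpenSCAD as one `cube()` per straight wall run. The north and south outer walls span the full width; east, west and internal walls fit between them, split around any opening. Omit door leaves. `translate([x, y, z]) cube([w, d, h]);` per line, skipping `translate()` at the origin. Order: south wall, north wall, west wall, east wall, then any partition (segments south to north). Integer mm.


cube([4000, 200, 2700]);
translate([0, 3800, 0]) cube([4000, 200, 2700]);
translate([0, 200, 0]) cube([200, 3600, 2700]);
translate([3800, 200, 0]) cube([200, 3600, 2700]);
translate([2250, 200, 0]) cube([200, 250, 2700]);
translate([2250, 1450, 0]) cube([200, 2350, 2700]);


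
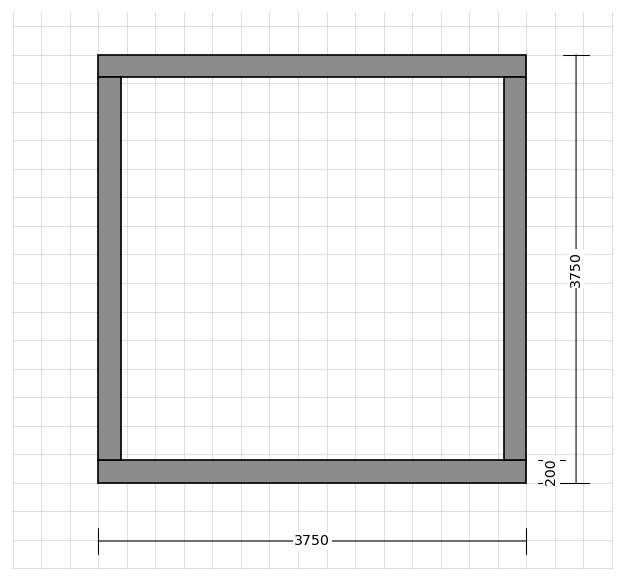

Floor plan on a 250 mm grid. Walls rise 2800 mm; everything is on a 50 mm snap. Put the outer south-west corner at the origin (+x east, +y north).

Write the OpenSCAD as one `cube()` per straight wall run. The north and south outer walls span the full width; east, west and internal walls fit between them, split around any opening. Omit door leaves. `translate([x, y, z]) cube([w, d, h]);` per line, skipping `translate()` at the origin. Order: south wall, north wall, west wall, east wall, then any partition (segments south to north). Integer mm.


cube([3750, 200, 2800]);
translate([0, 3550, 0]) cube([3750, 200, 2800]);
translate([0, 200, 0]) cube([200, 3350, 2800]);
translate([3550, 200, 0]) cube([200, 3350, 2800]);
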